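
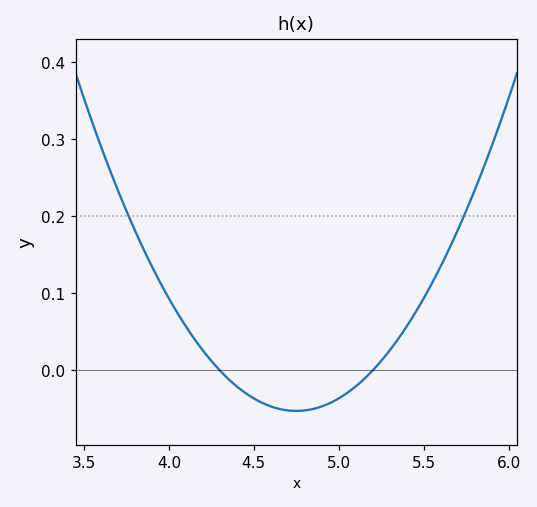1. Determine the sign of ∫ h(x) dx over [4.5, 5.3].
negative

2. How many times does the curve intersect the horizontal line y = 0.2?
2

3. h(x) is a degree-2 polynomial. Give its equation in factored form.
y = 0.26(x - 4.3)(x - 5.2)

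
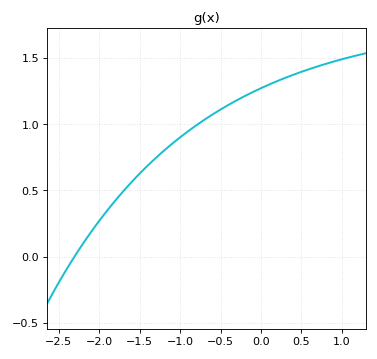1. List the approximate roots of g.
-2.31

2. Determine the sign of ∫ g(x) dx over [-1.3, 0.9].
positive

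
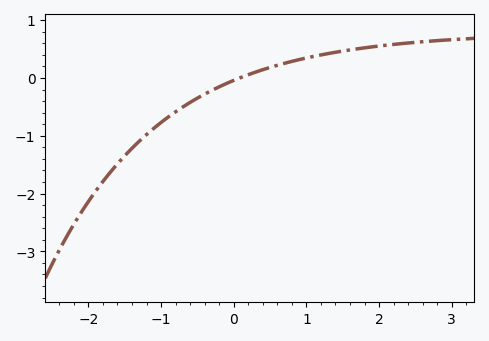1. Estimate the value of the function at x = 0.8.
0.3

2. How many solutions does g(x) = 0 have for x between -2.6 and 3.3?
1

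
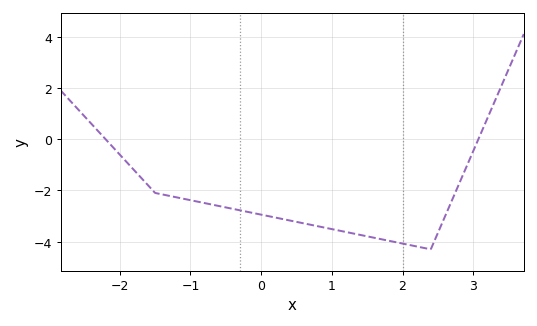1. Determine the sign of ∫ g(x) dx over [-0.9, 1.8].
negative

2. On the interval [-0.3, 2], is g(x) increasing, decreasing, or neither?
decreasing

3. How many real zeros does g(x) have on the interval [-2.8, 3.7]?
2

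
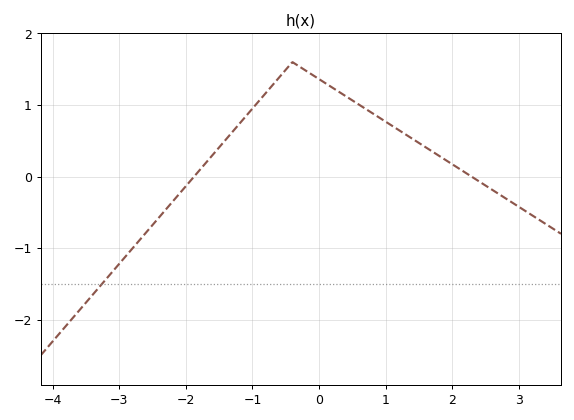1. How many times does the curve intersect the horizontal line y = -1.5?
1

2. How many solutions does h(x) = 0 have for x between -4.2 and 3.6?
2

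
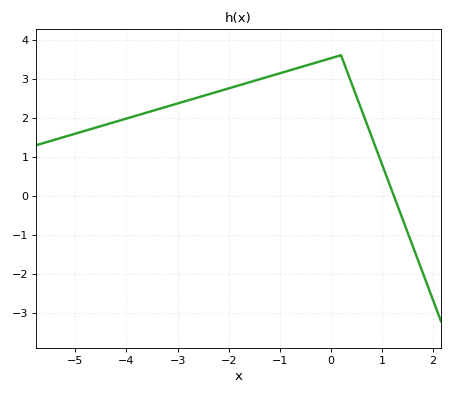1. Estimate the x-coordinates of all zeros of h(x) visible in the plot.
1.24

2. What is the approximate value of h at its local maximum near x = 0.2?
3.6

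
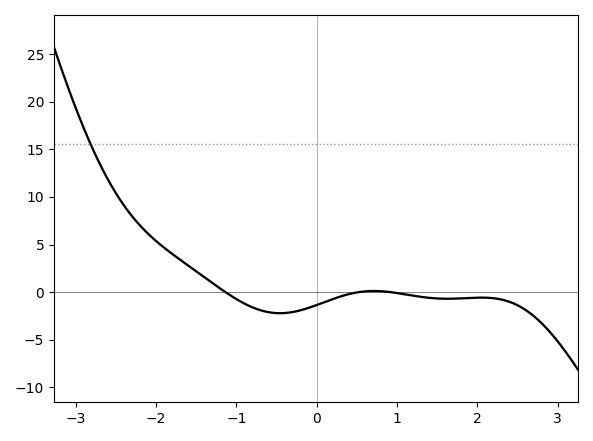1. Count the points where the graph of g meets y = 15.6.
1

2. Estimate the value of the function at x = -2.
5.36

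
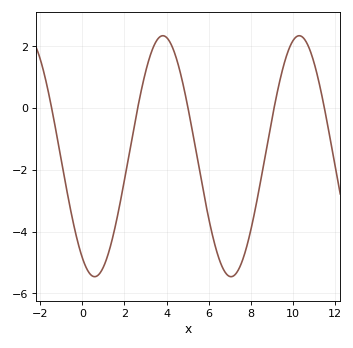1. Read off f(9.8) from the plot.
1.88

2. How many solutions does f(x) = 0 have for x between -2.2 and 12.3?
5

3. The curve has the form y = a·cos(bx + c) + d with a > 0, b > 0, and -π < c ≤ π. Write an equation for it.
y = 3.9cos(0.97x + 2.57) - 1.56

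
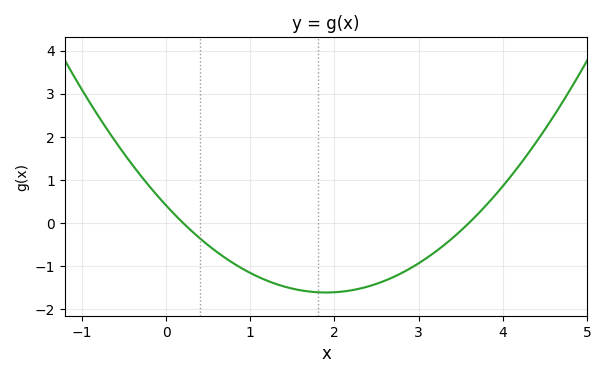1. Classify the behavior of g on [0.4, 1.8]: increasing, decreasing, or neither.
decreasing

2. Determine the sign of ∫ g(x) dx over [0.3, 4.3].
negative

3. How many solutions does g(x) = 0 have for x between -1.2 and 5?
2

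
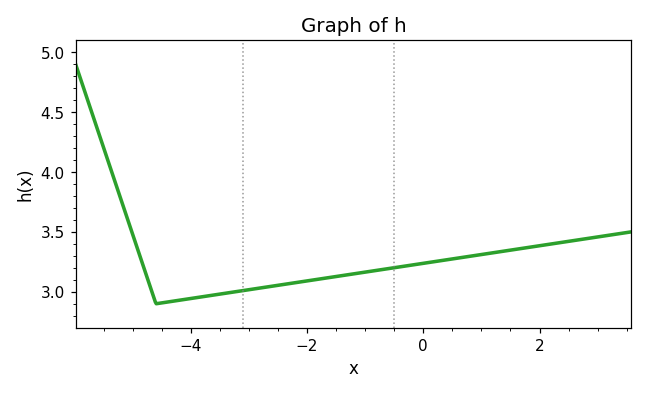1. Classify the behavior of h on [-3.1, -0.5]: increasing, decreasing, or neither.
increasing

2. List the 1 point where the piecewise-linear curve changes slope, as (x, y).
(-4.6, 2.9)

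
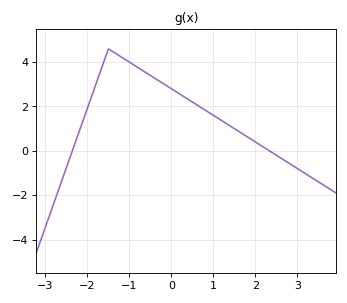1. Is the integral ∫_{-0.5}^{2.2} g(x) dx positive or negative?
positive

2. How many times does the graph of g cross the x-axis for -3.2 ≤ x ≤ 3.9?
2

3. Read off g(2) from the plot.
0.4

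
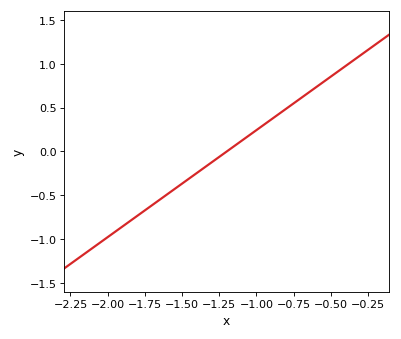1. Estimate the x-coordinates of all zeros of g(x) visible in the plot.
-1.2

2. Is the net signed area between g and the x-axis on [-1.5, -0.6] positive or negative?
positive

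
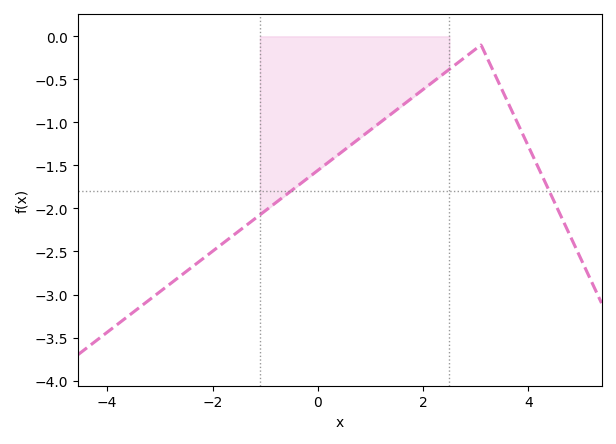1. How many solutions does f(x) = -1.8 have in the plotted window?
2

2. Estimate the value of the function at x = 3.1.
-0.1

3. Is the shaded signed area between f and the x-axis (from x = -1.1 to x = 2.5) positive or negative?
negative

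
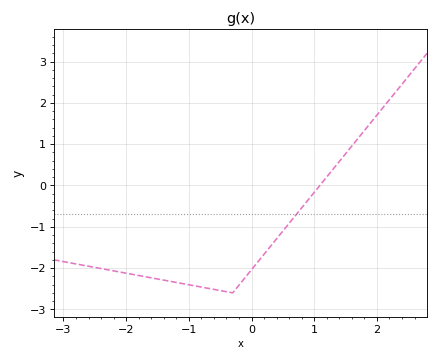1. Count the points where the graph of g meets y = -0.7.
1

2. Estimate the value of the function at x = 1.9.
1.5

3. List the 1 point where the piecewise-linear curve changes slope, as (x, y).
(-0.3, -2.6)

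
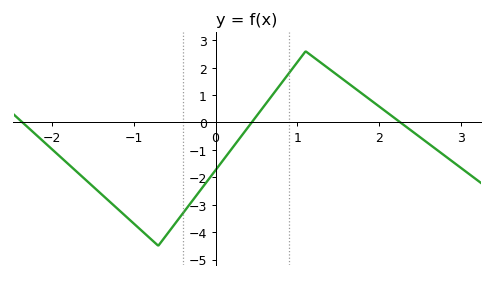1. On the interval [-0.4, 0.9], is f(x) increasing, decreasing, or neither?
increasing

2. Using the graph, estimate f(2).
0.6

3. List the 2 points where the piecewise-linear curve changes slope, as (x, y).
(-0.7, -4.5); (1.1, 2.6)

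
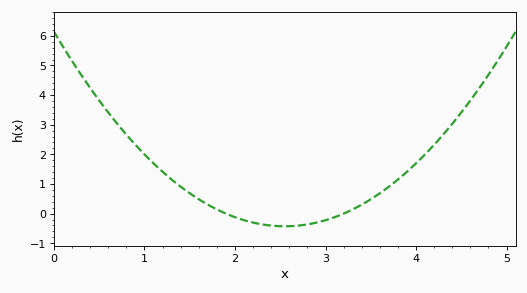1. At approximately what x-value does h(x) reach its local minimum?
2.6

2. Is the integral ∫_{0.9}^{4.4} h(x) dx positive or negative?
positive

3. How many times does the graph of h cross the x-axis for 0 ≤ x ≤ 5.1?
2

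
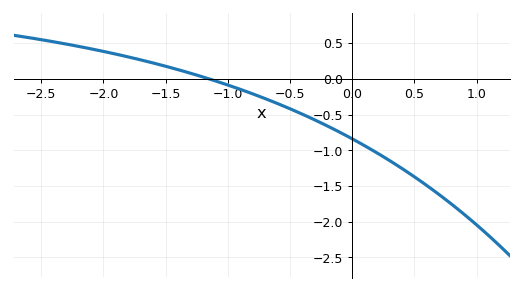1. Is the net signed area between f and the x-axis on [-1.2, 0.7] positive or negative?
negative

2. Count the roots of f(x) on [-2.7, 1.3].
1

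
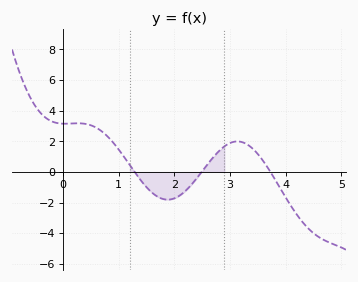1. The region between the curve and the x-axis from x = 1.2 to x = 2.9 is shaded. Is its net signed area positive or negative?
negative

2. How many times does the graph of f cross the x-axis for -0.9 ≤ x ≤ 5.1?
3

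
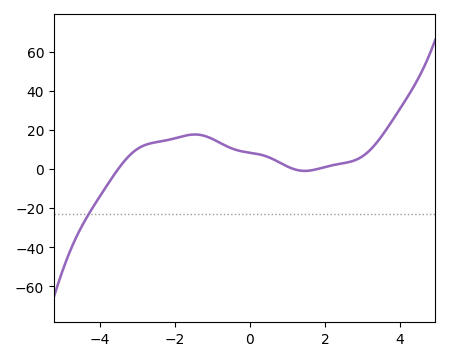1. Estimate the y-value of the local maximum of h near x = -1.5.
17.6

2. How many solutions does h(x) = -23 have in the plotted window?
1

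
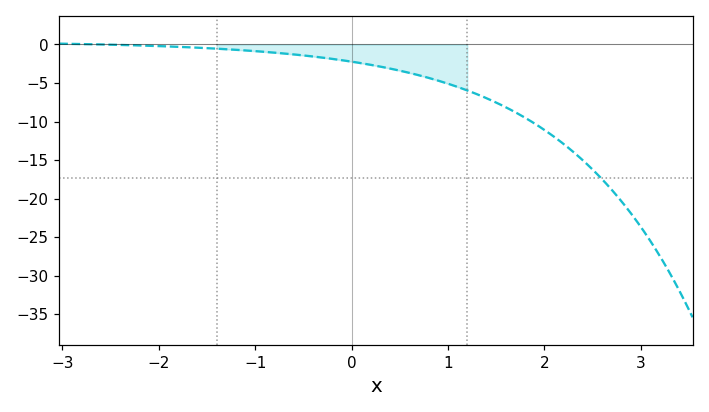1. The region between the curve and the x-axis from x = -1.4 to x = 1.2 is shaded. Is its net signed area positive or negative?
negative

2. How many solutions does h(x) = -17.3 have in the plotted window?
1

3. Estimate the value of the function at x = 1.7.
-8.8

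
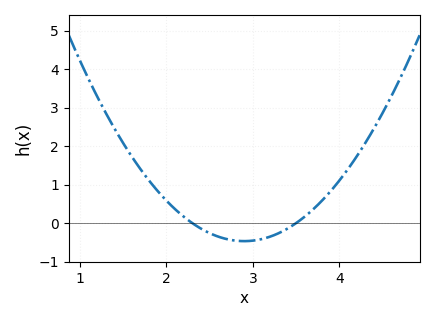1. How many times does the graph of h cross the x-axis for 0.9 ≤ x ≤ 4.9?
2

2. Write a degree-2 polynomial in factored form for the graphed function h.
y = 1.3(x - 2.3)(x - 3.5)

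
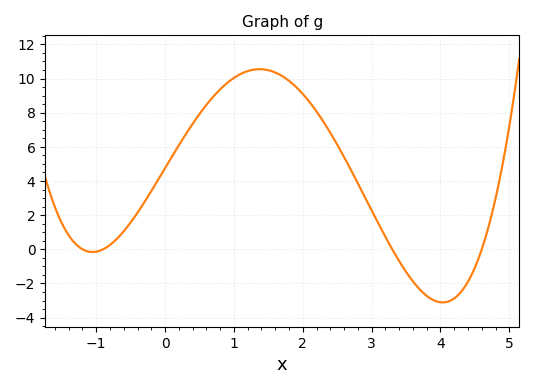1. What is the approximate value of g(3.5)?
-1.4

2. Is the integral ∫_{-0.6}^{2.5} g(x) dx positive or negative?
positive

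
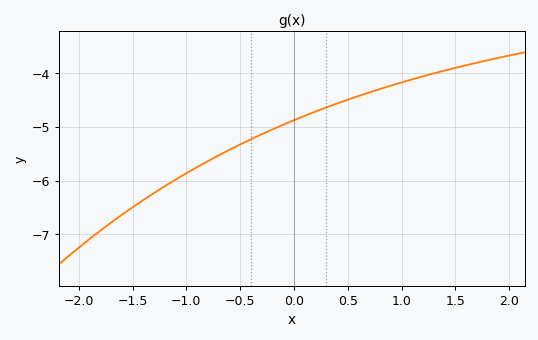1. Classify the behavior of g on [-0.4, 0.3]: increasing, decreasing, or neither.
increasing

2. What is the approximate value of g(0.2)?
-4.72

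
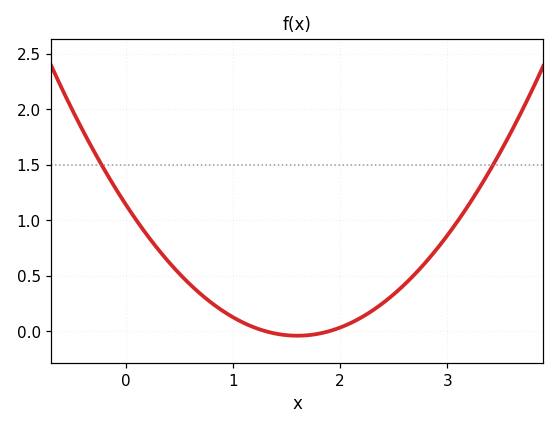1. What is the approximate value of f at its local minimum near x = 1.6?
-0.05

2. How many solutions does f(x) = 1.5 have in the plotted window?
2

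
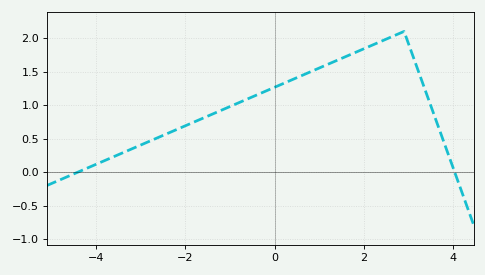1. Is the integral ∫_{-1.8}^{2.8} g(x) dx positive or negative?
positive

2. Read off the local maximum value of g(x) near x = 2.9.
2.1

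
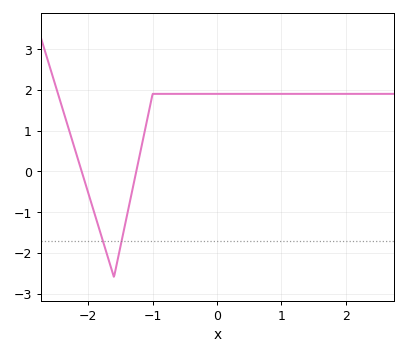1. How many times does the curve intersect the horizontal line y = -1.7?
2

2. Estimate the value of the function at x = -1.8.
-1.56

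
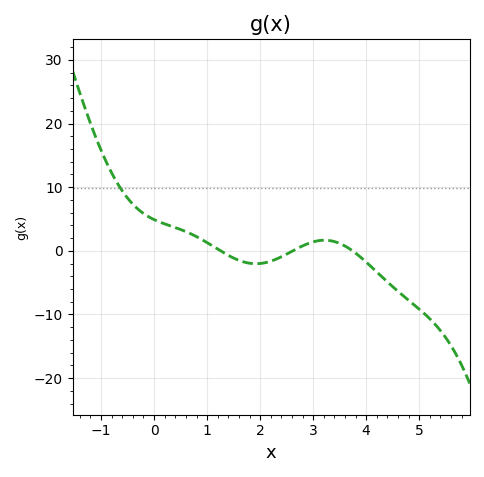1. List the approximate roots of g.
1.25, 2.62, 3.74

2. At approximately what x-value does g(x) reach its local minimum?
1.92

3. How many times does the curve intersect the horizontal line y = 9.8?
1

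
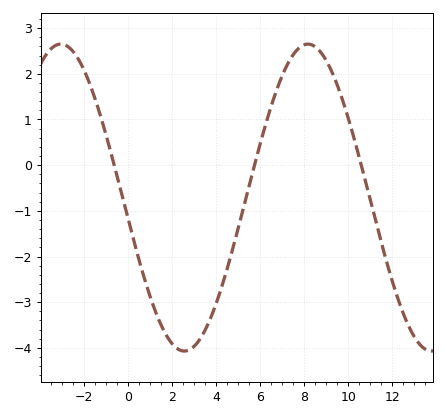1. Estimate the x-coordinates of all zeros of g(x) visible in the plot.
-0.629, 5.74, 10.6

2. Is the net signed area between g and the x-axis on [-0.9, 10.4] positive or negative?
negative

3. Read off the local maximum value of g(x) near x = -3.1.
2.65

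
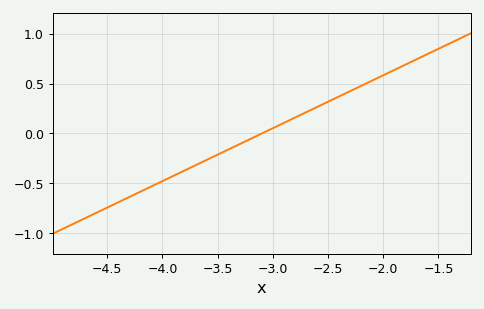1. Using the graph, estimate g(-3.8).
-0.35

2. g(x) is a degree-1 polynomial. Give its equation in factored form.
y = 0.53(x + 3.1)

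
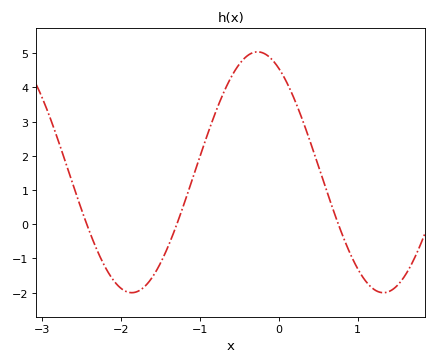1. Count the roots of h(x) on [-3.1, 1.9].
3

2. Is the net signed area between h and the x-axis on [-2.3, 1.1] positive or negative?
positive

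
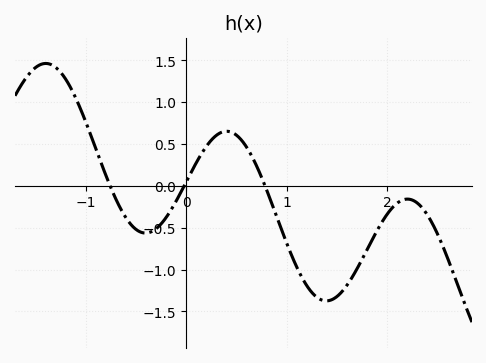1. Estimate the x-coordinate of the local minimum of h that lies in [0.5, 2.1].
1.4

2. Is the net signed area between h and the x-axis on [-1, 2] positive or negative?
negative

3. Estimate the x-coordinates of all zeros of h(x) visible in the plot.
-0.756, -0.019, 0.787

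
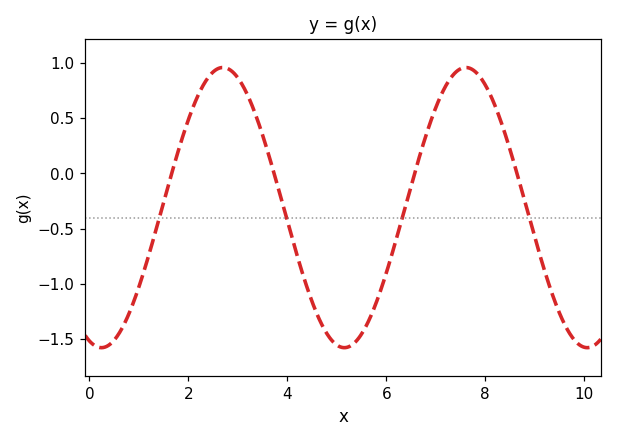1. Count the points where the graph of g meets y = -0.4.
4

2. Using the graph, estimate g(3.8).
-0.109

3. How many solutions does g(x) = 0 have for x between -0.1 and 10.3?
4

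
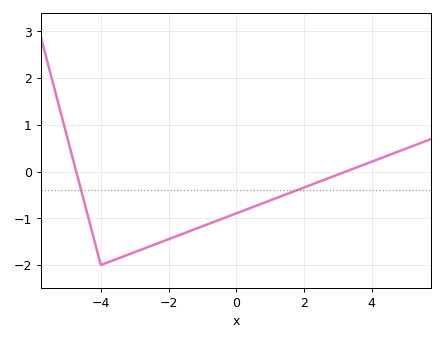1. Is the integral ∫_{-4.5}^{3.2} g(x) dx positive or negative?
negative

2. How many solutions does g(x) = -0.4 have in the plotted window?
2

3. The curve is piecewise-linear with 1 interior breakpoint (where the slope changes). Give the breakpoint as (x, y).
(-4, -2)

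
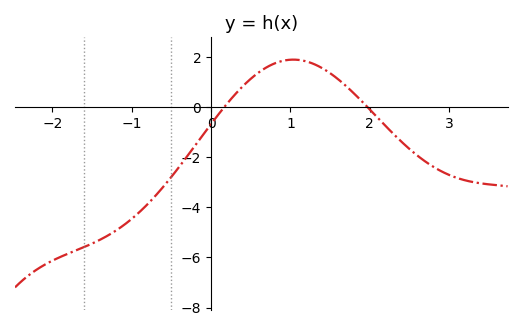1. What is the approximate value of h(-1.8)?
-5.85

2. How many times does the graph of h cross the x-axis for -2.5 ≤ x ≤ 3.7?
2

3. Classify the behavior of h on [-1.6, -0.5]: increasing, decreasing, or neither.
increasing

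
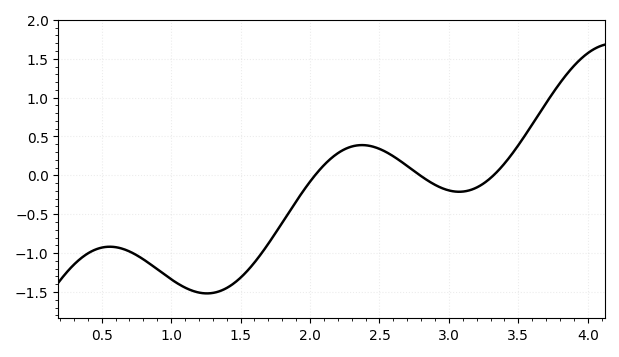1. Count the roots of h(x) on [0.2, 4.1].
3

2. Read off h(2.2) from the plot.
0.3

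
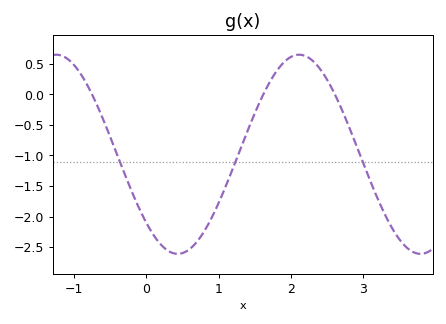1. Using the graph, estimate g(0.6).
-2.53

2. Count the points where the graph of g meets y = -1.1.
3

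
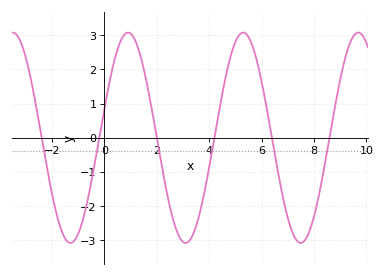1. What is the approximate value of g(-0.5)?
-1.3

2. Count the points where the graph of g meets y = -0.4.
6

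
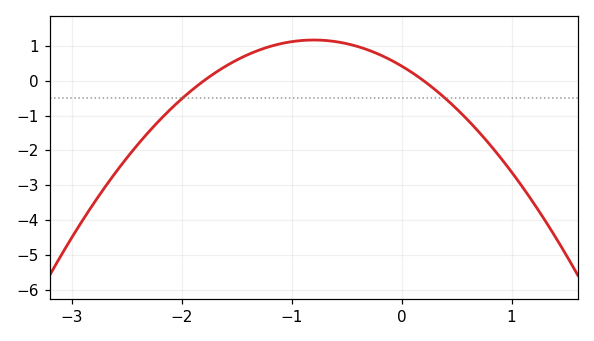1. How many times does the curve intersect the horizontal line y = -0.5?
2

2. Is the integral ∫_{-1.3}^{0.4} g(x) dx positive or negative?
positive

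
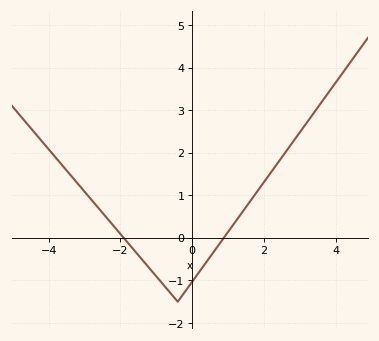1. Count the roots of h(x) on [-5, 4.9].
2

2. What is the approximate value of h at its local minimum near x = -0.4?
-1.5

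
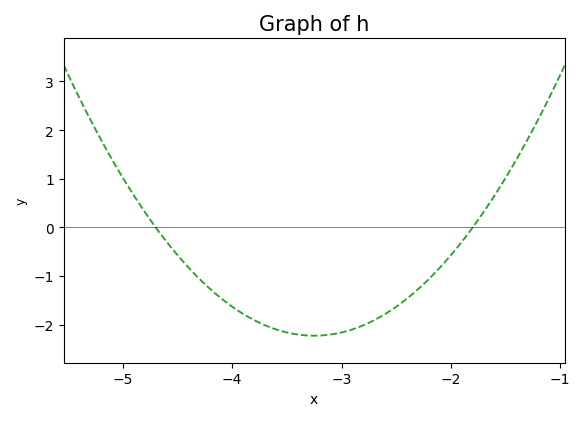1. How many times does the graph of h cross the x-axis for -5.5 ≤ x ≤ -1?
2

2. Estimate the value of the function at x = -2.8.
-2.01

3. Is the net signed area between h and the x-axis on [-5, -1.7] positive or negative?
negative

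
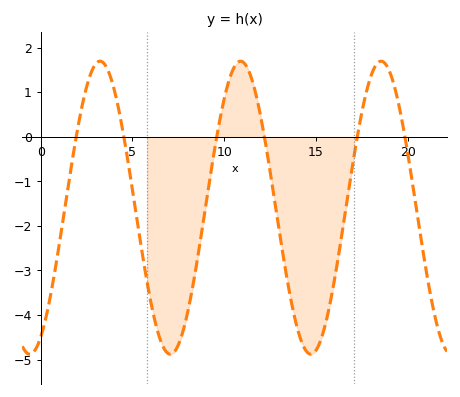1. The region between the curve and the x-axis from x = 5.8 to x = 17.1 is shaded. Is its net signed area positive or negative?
negative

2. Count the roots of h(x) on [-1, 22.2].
6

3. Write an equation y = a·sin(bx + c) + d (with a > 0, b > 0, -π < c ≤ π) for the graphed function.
y = 3.29sin(0.82x - 1.1) - 1.59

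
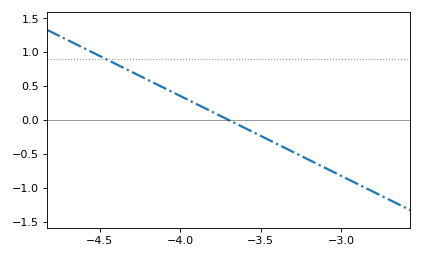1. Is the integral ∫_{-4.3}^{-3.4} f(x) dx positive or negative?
positive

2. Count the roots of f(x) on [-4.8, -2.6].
1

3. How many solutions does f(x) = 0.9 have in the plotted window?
1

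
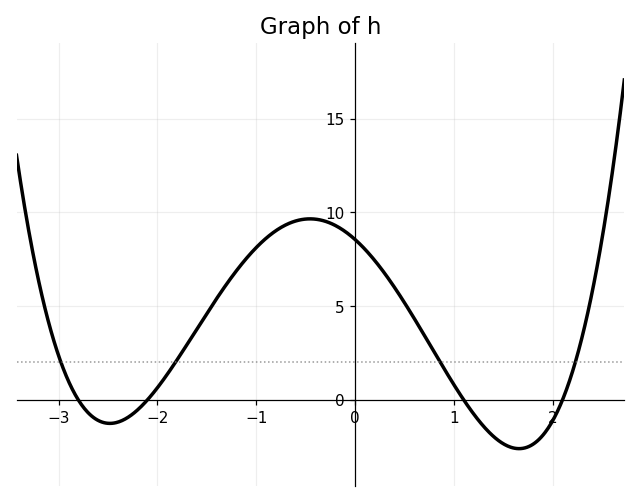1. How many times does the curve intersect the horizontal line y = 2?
4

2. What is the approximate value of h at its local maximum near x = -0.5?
9.5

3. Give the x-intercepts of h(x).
-2.8, -2.1, 1.1, 2.1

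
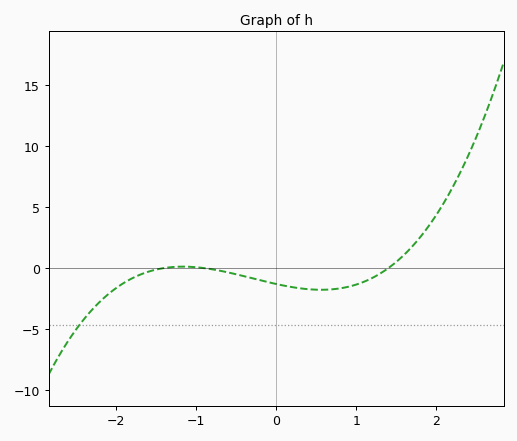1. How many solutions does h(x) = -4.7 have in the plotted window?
1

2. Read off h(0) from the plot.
-1.5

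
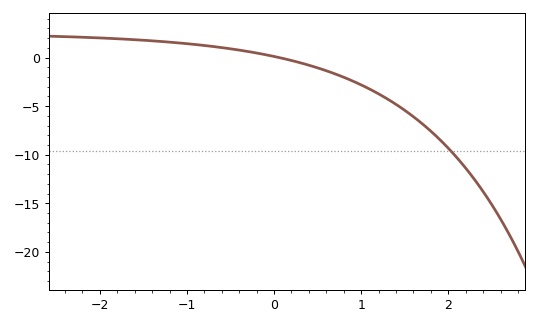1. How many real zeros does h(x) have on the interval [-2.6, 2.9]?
1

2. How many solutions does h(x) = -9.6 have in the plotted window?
1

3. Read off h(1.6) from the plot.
-6.09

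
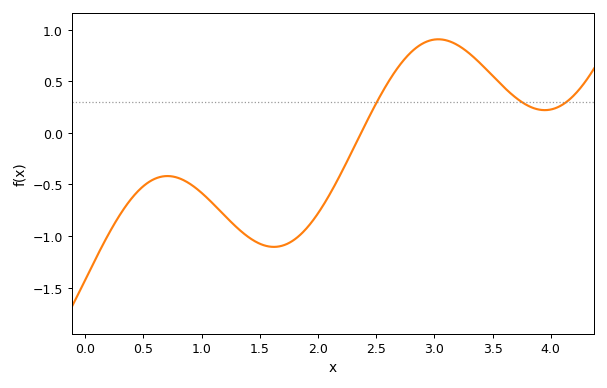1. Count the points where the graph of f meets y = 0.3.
3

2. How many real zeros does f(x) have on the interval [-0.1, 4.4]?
1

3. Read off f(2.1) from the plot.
-0.6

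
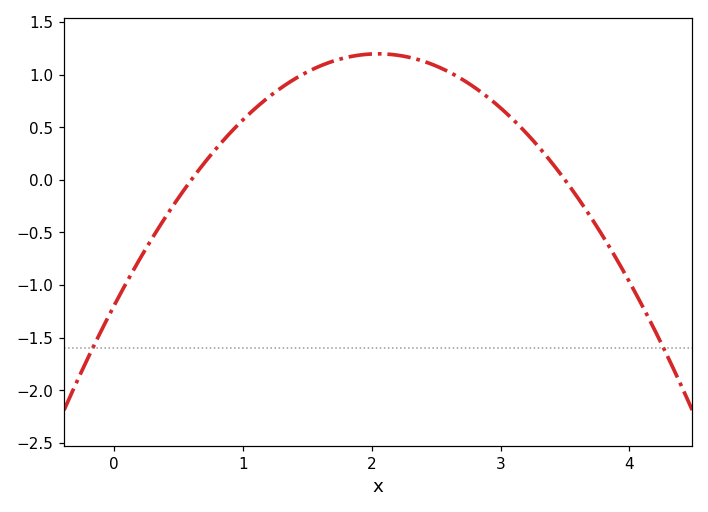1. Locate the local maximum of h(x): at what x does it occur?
2.05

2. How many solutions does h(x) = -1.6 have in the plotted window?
2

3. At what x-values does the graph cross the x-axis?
0.6, 3.5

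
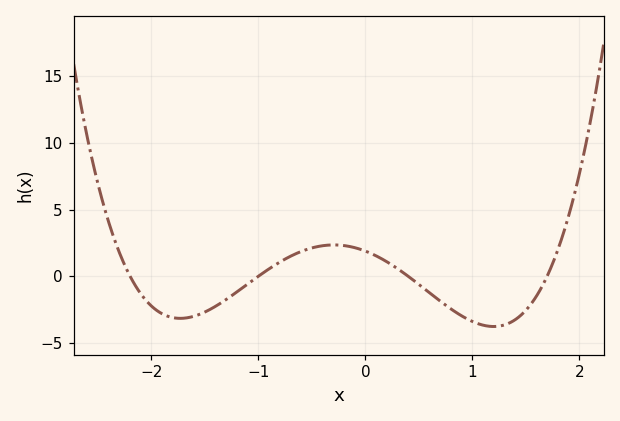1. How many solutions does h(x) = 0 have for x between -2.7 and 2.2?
4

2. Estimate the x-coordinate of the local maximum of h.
-0.3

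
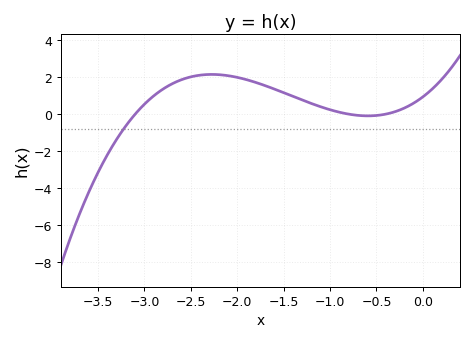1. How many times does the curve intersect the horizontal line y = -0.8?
1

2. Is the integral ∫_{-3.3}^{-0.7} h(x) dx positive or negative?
positive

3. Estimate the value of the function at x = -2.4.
2.2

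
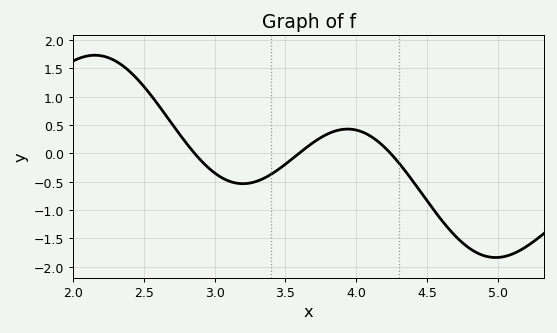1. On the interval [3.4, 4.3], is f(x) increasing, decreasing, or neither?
neither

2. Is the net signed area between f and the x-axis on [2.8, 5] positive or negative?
negative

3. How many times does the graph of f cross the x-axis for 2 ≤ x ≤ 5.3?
3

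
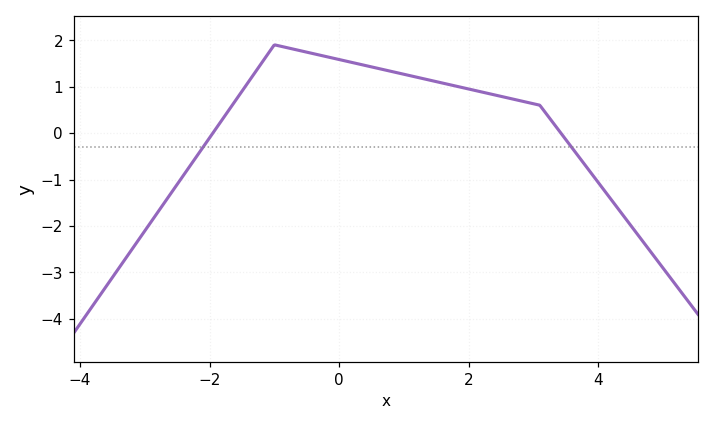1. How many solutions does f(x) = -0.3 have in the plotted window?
2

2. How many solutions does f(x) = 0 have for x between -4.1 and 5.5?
2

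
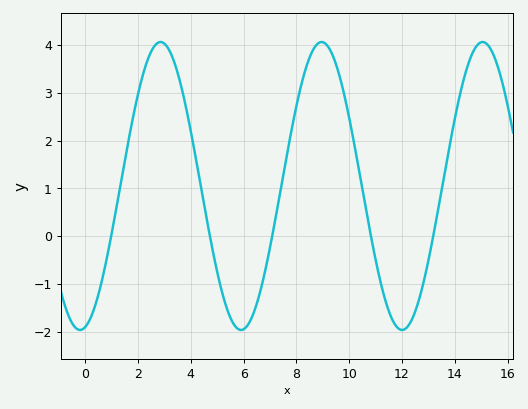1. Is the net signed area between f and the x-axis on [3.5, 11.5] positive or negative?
positive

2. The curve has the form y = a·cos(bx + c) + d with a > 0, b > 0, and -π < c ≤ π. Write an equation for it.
y = 3.01cos(1.03x - 2.94) + 1.05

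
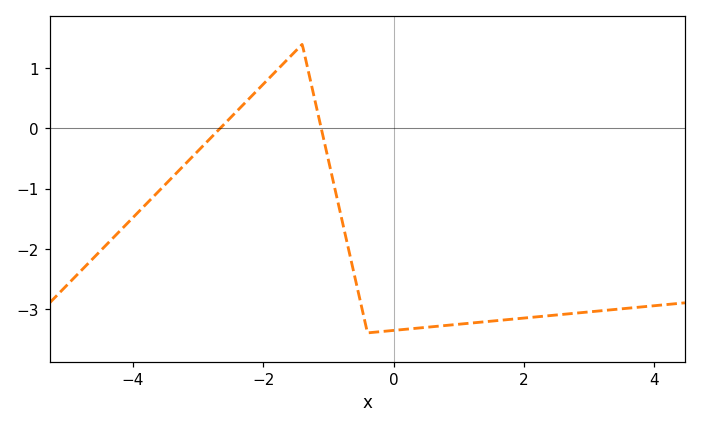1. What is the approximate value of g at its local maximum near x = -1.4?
1.4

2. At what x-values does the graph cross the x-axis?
-2.66, -1.11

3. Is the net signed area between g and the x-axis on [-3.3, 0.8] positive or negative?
negative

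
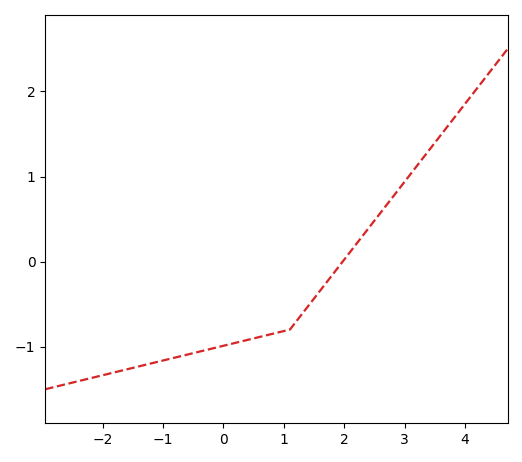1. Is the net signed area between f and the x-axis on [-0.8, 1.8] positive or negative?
negative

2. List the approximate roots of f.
1.97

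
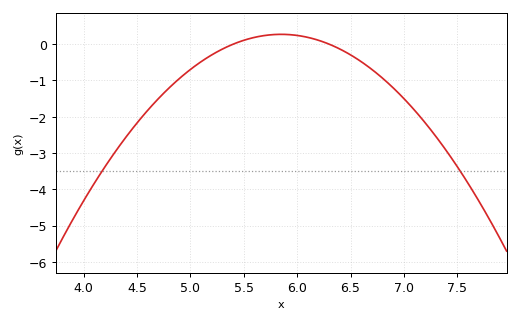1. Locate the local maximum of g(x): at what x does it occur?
5.85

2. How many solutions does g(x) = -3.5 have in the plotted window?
2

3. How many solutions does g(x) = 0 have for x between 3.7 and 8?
2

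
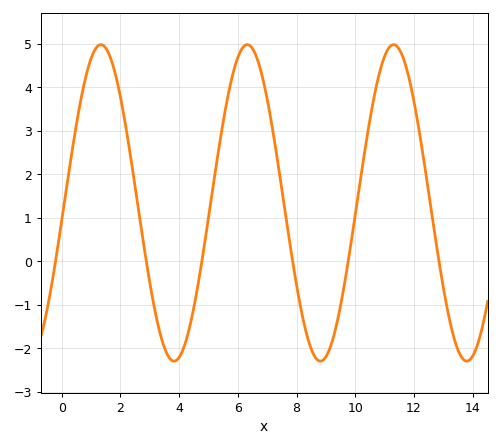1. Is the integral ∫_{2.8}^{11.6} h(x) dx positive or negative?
positive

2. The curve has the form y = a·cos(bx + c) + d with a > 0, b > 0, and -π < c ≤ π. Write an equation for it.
y = 3.64cos(1.3x - 1.7) + 1.34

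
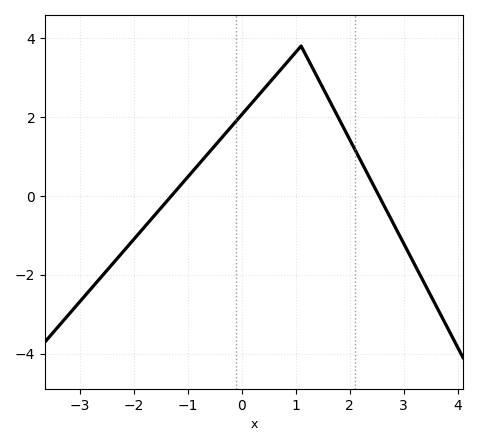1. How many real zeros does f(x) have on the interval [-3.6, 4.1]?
2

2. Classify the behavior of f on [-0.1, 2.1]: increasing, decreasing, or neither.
neither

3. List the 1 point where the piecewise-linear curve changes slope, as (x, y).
(1.1, 3.8)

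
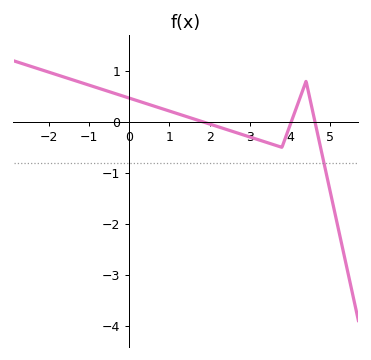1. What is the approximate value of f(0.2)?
0.417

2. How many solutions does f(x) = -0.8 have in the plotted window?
1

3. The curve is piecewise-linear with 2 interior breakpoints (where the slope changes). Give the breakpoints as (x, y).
(3.8, -0.5); (4.4, 0.8)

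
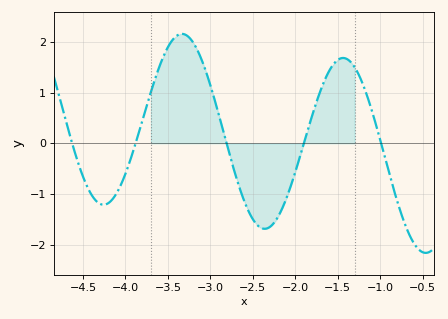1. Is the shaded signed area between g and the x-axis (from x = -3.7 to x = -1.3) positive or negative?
positive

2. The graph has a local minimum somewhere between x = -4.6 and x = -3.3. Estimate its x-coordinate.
-4.3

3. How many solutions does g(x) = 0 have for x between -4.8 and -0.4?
5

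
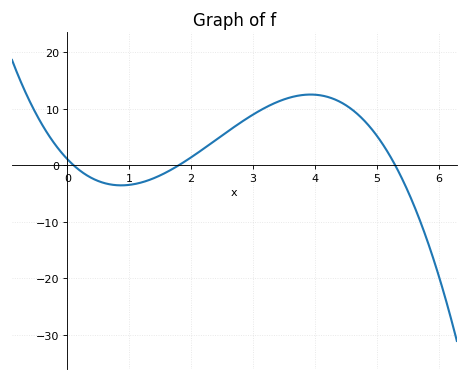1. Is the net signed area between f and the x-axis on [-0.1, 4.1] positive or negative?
positive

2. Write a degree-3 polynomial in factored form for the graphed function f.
y = -1.12(x - 0.1)(x - 1.8)(x - 5.3)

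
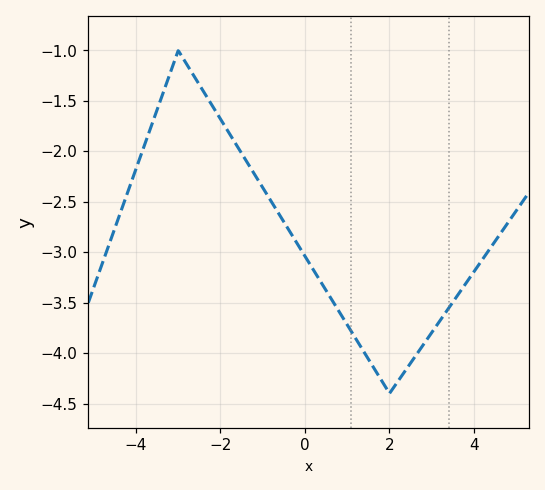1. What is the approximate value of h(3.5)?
-3.49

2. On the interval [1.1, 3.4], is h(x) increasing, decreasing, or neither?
neither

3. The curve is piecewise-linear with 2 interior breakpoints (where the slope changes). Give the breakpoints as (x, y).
(-3, -1); (2, -4.4)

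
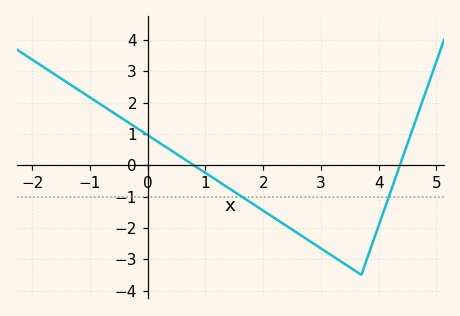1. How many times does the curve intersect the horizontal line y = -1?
2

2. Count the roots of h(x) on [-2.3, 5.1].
2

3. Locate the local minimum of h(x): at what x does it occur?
3.7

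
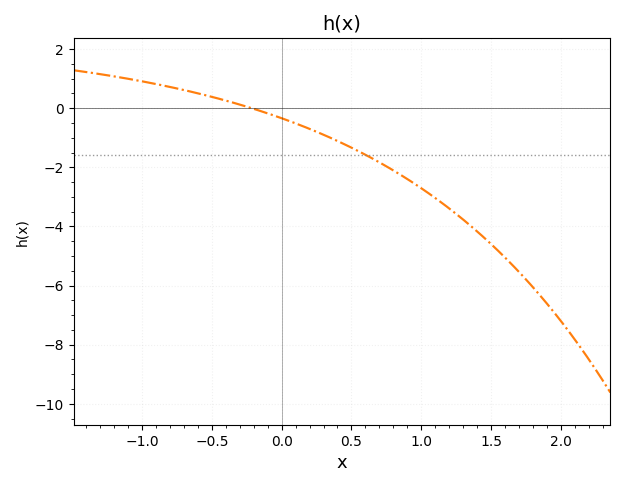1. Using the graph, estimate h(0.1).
-0.514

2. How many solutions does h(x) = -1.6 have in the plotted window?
1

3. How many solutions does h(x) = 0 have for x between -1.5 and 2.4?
1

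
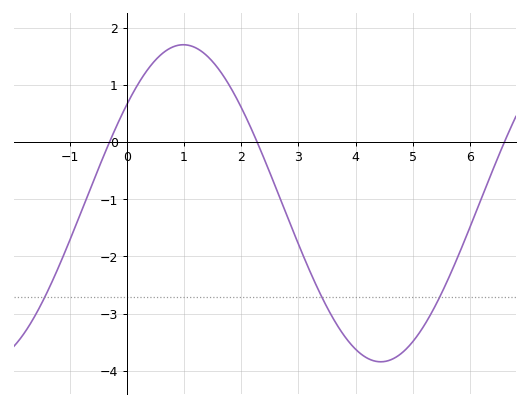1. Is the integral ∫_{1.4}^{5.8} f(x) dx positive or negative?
negative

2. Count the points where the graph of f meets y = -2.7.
3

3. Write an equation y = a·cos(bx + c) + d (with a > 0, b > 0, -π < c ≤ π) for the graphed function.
y = 2.77cos(0.91x - 0.9) - 1.07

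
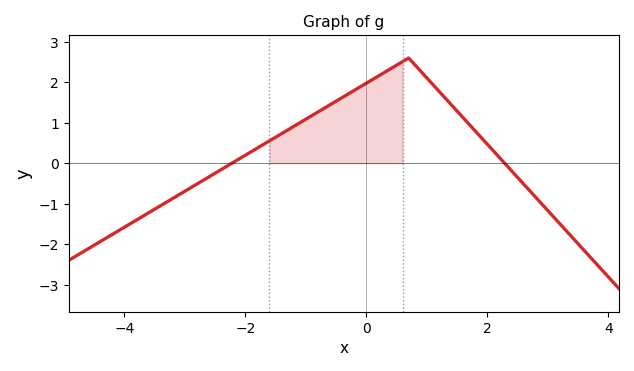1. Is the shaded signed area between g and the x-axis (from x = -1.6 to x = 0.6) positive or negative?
positive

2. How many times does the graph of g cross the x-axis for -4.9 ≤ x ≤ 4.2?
2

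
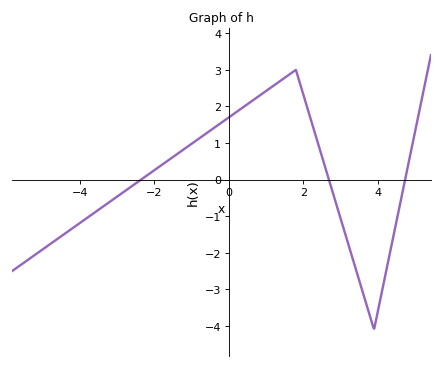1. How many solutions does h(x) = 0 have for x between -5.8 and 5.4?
3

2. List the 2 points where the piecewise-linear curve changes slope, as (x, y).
(1.8, 3); (3.9, -4.1)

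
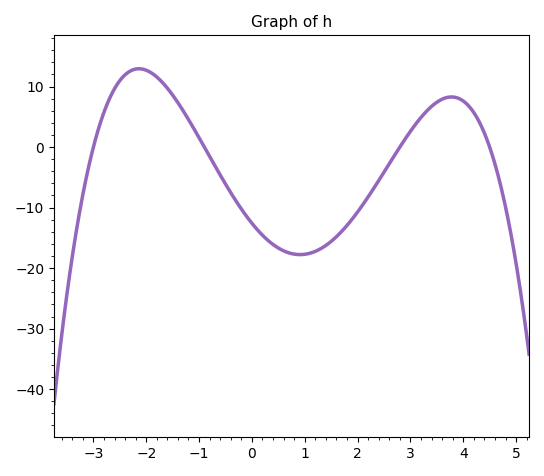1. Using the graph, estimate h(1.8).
-12.9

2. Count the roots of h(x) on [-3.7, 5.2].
4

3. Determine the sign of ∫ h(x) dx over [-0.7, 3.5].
negative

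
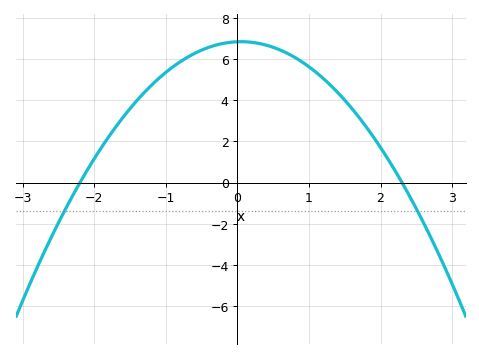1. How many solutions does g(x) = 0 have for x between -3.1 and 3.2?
2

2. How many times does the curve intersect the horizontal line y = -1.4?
2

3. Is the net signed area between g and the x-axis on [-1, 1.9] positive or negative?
positive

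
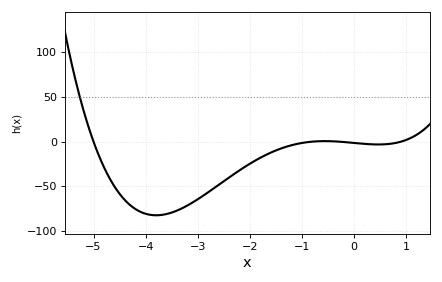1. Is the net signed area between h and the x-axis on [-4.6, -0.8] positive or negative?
negative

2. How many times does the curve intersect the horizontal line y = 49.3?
1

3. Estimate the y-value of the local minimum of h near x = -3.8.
-80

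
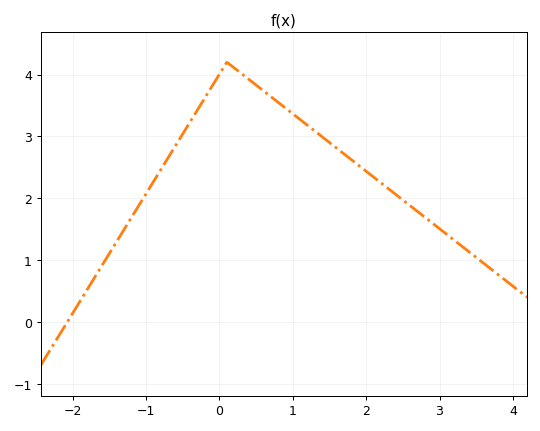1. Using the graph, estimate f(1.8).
2.62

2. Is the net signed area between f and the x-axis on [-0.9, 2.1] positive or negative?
positive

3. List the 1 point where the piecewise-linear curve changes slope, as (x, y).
(0.1, 4.2)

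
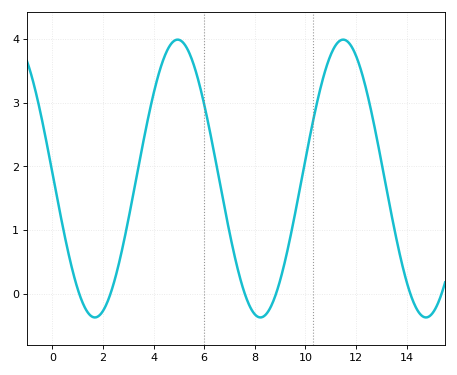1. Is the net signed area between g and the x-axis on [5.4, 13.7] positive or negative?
positive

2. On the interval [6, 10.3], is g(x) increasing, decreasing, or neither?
neither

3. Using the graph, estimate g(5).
4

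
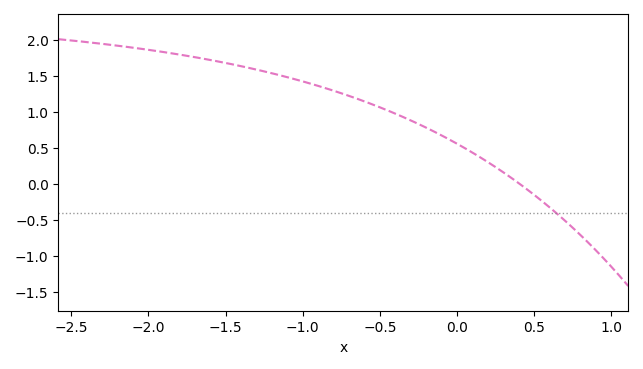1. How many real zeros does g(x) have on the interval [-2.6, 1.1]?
1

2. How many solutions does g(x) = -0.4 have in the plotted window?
1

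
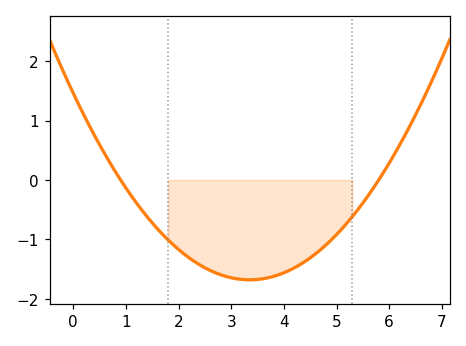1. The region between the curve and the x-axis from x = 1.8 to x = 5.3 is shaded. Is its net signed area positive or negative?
negative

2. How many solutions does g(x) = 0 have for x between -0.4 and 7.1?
2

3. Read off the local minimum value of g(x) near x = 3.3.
-1.68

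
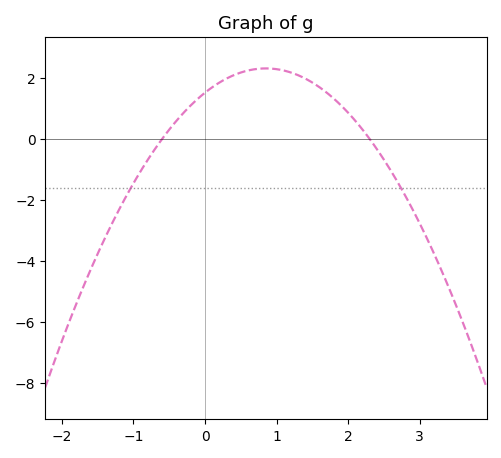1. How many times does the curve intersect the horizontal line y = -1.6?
2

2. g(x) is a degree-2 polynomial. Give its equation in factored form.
y = -1.1(x + 0.6)(x - 2.3)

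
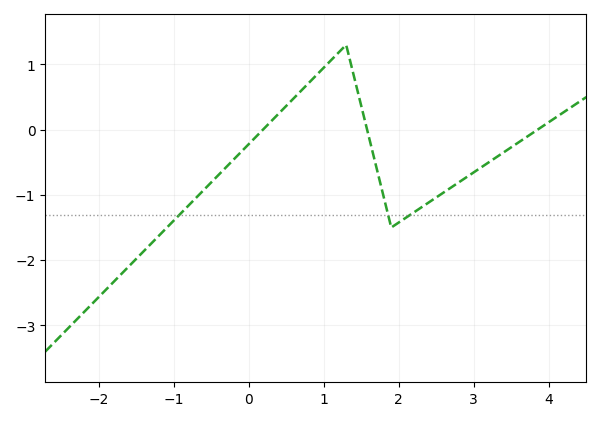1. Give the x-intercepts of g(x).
0.189, 1.58, 3.85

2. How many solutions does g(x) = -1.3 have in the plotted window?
3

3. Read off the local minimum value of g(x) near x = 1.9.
-1.5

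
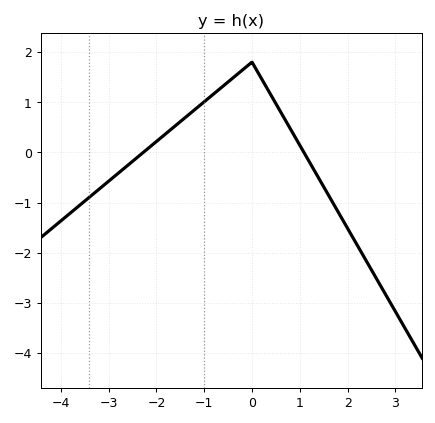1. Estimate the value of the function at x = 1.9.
-1.3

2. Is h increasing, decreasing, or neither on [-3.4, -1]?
increasing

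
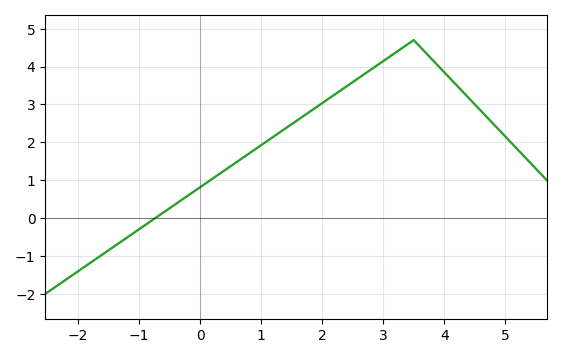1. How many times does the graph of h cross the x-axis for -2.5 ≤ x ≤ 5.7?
1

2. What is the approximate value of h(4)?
3.85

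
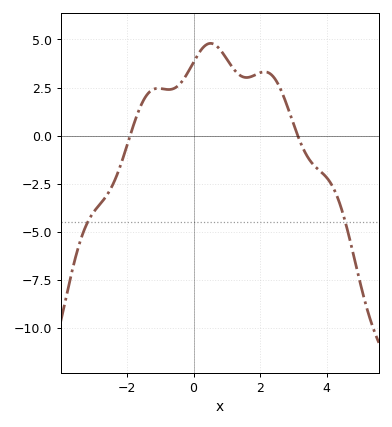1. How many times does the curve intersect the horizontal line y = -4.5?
2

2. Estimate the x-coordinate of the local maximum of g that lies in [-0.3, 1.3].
0.51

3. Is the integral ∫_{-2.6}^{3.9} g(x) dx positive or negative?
positive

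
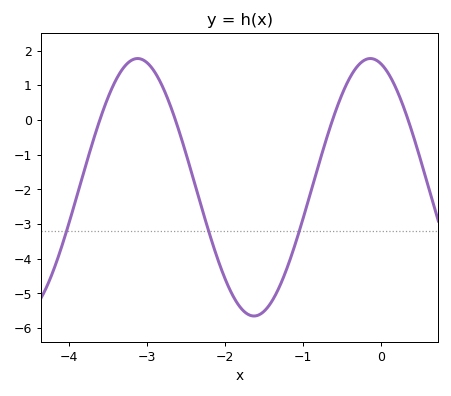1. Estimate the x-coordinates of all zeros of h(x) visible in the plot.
-3.6, -2.6, -0.6, 0.3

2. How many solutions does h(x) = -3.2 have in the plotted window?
3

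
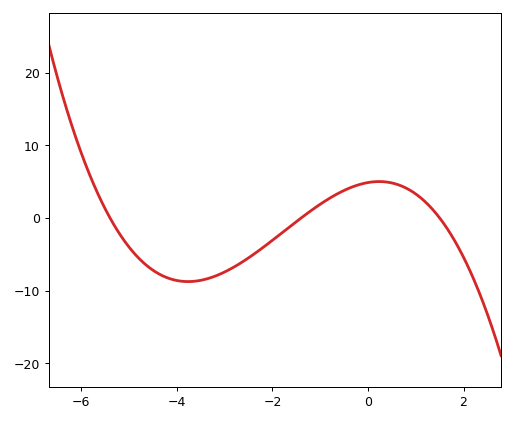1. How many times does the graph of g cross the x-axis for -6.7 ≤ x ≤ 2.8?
3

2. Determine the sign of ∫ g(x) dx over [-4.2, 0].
negative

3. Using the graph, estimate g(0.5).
5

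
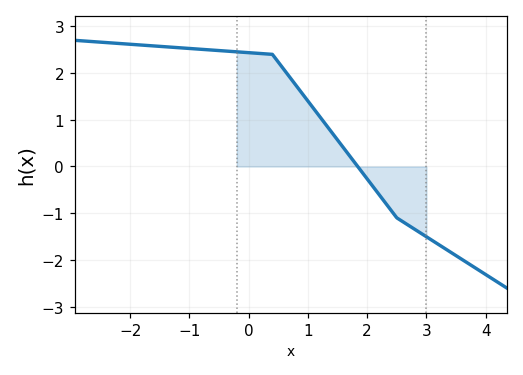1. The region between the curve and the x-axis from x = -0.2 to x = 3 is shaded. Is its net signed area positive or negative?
positive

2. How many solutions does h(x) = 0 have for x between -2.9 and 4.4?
1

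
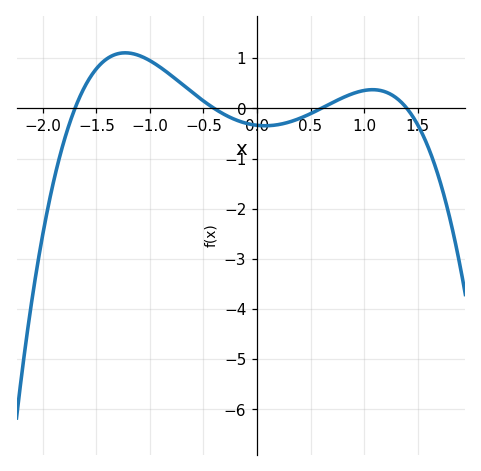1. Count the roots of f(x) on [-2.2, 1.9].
4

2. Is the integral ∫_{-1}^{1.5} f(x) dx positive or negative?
positive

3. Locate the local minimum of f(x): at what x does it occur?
0.076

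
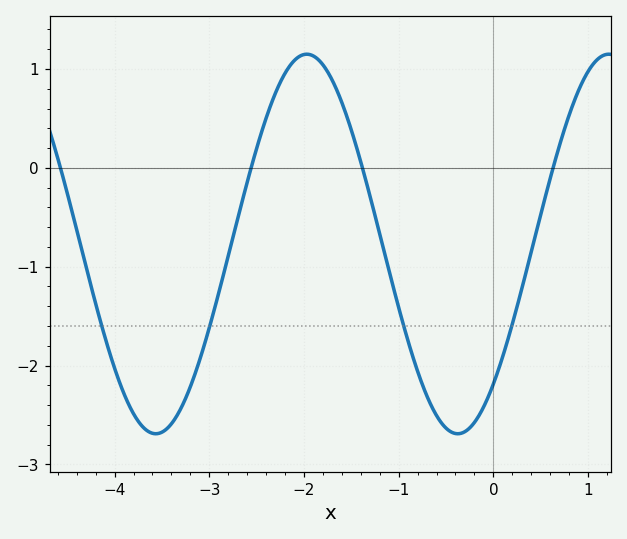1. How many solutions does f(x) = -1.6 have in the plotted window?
4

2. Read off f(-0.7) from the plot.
-2.31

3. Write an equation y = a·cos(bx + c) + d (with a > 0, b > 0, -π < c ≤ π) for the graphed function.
y = 1.92cos(1.97x - 2.4) - 0.77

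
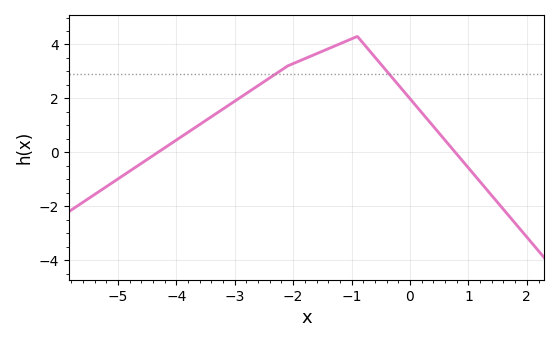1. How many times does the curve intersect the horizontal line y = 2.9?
2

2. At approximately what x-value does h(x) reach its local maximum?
-0.902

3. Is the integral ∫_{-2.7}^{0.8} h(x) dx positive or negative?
positive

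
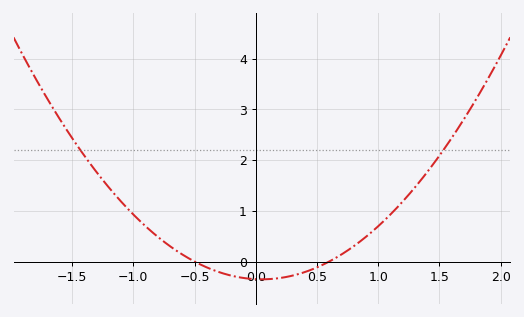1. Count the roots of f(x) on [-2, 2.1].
2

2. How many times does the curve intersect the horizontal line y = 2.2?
2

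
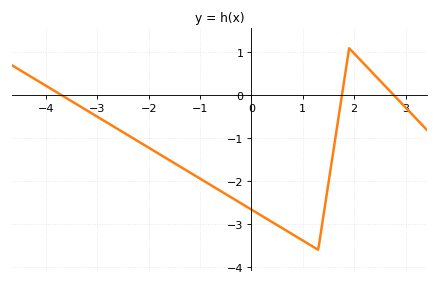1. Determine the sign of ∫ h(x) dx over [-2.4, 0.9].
negative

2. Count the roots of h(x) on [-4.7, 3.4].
3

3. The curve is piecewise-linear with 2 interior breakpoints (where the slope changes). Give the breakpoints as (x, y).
(1.3, -3.6); (1.9, 1.1)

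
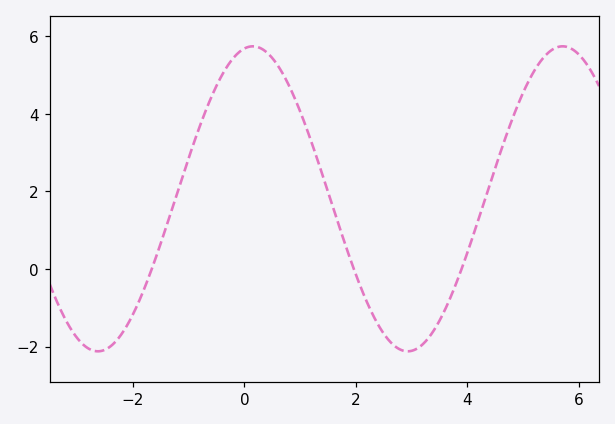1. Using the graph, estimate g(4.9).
4.2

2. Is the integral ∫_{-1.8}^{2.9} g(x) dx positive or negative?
positive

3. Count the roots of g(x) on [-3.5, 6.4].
3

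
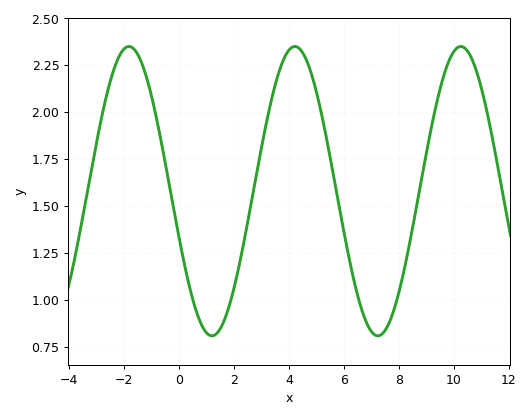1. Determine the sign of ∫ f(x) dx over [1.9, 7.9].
positive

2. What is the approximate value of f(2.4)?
1.34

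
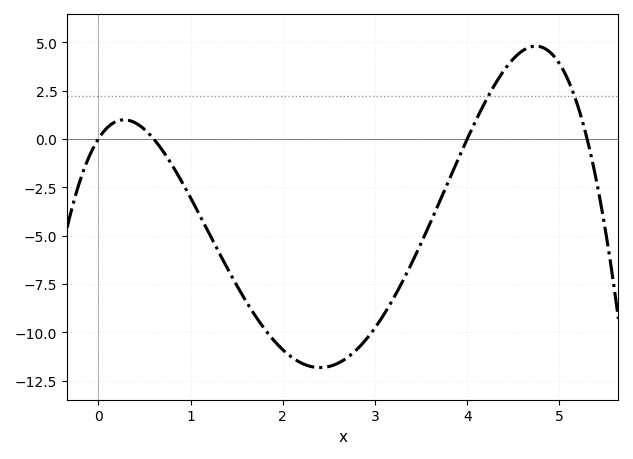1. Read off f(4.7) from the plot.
4.78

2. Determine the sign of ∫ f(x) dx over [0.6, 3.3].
negative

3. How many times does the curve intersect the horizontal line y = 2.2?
2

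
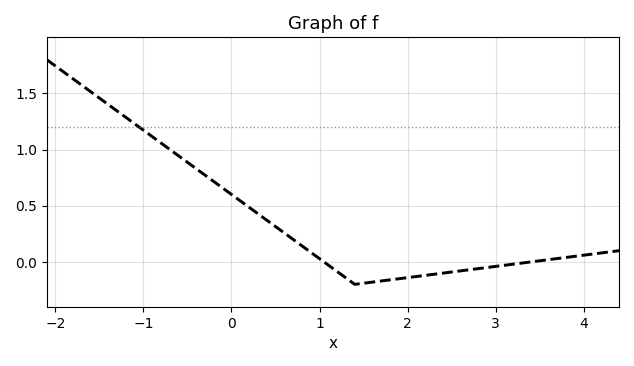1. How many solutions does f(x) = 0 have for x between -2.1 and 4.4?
2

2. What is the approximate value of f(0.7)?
0.2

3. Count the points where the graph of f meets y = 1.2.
1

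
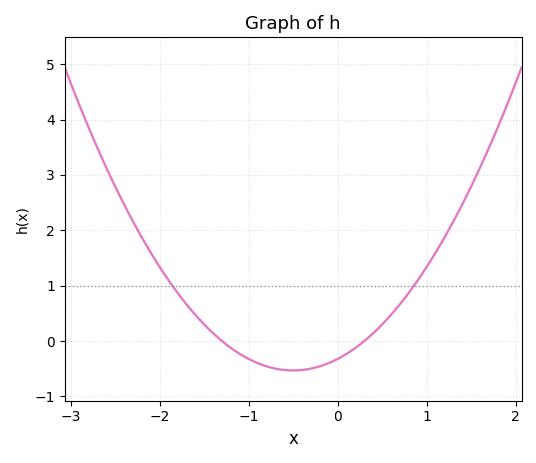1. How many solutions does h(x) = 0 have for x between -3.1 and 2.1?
2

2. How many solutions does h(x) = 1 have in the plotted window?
2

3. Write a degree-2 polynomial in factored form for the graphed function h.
y = 0.83(x + 1.3)(x - 0.3)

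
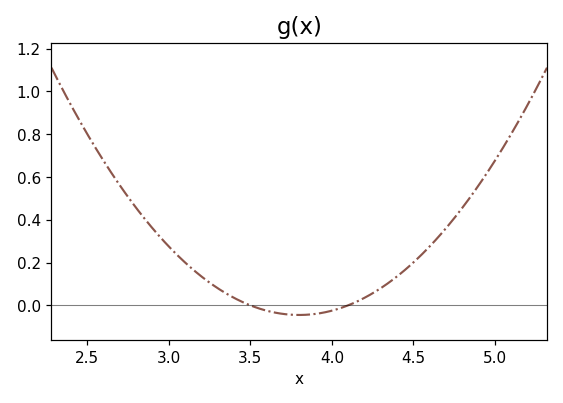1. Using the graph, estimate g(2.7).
0.56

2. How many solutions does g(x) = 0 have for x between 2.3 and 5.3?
2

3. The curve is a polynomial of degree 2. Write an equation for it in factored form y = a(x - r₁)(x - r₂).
y = 0.5(x - 3.5)(x - 4.1)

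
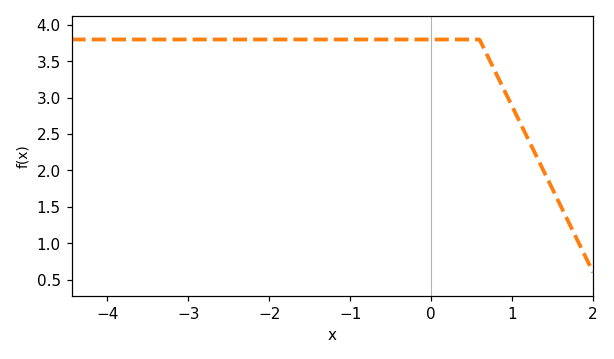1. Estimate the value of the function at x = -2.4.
3.8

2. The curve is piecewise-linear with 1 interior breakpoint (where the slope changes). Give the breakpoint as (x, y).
(0.6, 3.8)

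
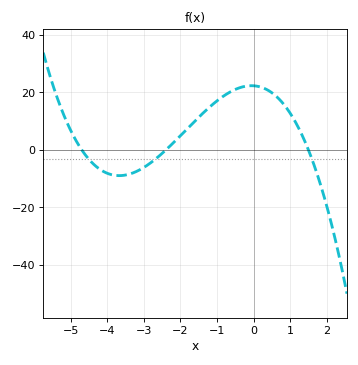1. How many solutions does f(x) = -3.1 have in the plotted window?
3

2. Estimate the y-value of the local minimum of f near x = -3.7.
-8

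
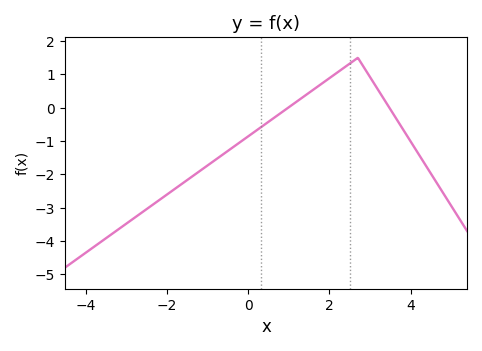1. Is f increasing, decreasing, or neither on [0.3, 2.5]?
increasing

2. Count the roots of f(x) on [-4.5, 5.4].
2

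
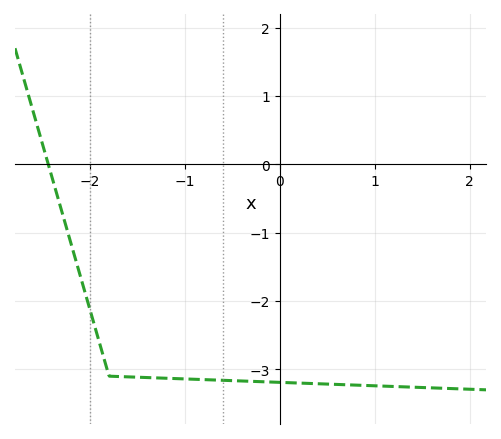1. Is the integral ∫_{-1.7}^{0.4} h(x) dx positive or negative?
negative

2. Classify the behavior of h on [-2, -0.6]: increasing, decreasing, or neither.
decreasing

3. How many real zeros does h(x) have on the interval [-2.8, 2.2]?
1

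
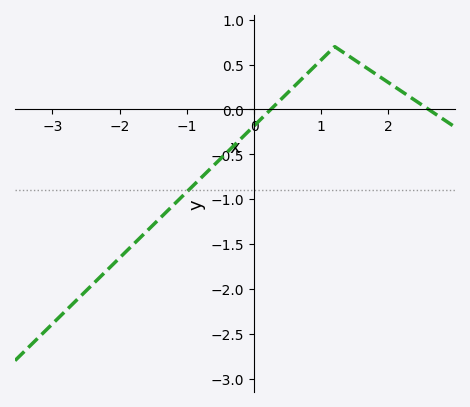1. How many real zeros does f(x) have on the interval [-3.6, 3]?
2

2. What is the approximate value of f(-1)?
-0.918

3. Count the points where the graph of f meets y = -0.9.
1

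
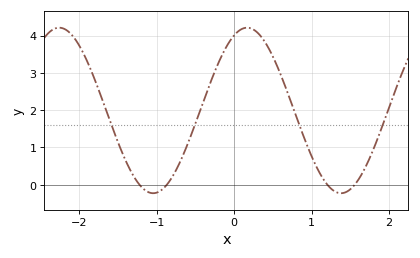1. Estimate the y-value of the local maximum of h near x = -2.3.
4.2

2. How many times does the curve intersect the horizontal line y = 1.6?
4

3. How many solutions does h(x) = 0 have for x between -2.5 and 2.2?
4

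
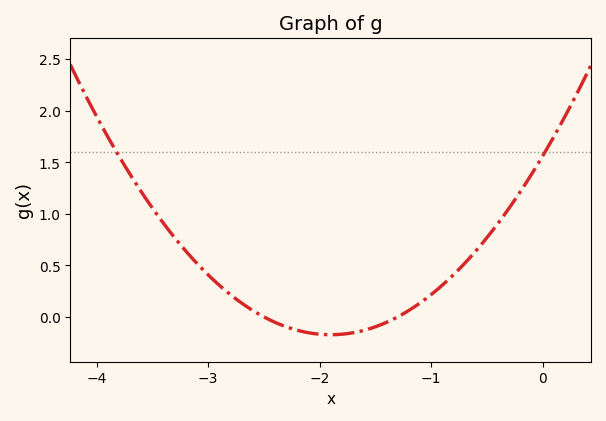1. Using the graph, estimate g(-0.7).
0.518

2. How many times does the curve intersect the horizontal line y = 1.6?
2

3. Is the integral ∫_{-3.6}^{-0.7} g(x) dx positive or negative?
positive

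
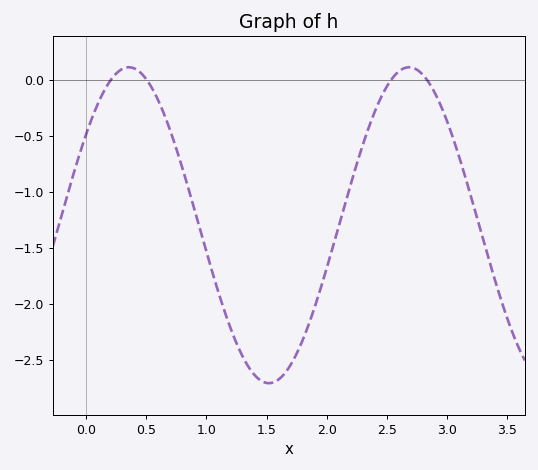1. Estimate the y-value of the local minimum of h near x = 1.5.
-2.7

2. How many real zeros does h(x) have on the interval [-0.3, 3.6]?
4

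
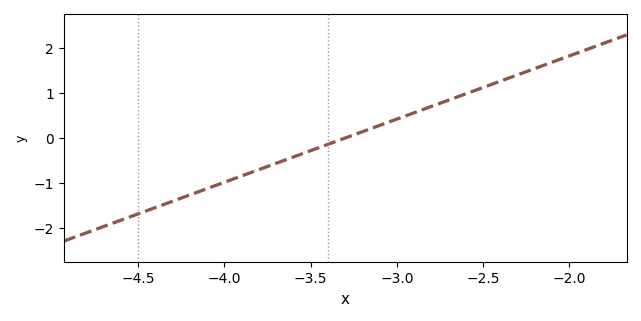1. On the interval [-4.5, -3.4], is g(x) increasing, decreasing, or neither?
increasing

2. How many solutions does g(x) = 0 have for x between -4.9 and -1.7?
1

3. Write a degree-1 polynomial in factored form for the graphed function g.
y = 1.4(x + 3.3)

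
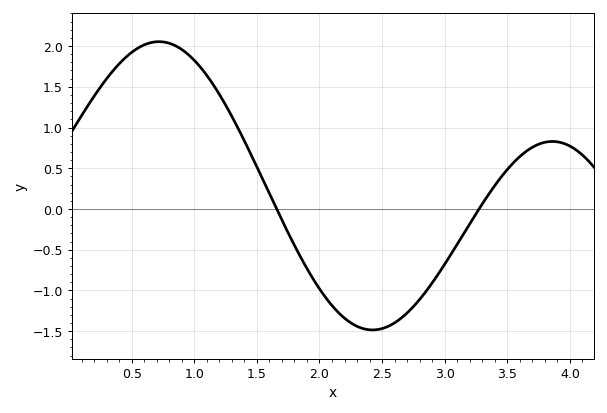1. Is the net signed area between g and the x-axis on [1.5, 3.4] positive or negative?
negative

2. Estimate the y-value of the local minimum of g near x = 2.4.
-1.49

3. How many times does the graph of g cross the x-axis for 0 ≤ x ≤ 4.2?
2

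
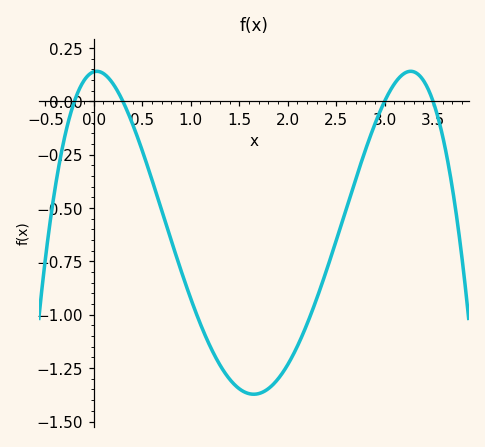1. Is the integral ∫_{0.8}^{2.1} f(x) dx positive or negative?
negative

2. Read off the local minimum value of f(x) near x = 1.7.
-1.38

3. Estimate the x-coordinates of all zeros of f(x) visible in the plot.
-0.2, 0.3, 3, 3.5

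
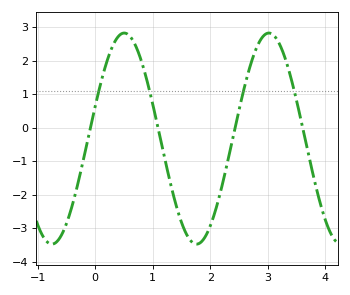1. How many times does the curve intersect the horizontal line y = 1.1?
4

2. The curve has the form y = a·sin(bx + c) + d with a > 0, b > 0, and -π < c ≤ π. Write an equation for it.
y = 3.15sin(2.5x + 0.31) - 0.33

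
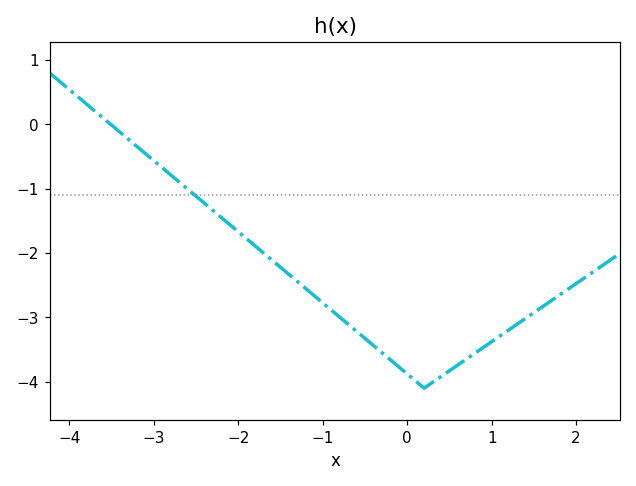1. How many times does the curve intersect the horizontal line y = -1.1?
1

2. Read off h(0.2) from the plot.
-4.1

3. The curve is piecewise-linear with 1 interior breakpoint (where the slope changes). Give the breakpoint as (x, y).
(0.2, -4.1)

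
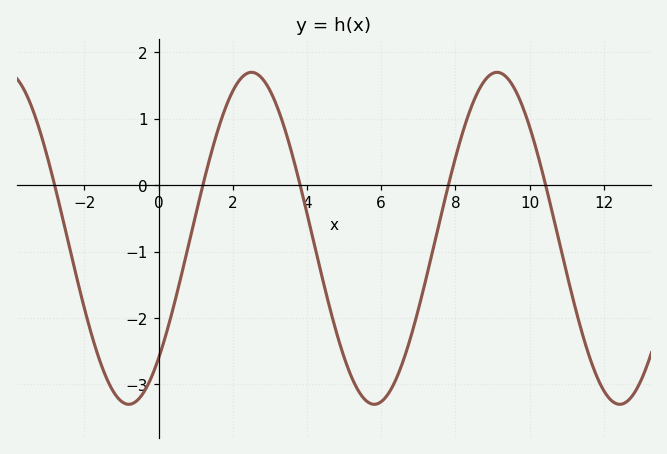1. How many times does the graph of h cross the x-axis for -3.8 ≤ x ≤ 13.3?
5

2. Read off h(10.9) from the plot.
-1.1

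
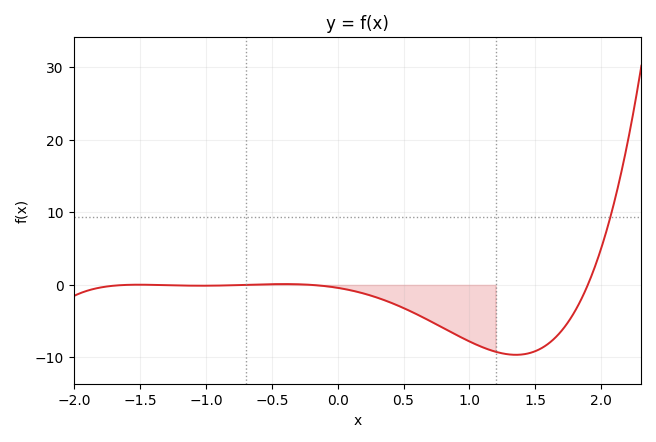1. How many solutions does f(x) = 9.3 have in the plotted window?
1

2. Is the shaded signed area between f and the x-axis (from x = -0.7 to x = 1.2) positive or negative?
negative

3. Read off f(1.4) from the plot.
-9.6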